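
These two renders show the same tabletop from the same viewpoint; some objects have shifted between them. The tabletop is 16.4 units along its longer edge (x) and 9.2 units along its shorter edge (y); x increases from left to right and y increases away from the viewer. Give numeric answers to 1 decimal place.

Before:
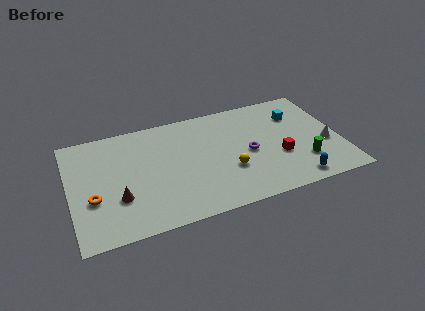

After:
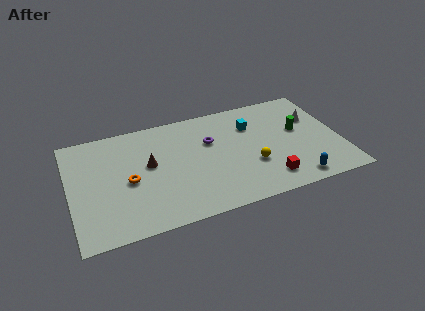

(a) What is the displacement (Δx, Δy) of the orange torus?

(2.2, 0.8)

From the two frames, the orange torus sits at roughly (1.3, 3.4) before and (3.5, 4.2) after.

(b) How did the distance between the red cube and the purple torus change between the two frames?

+3.3

Before: roughly 2.0 units apart; after: 5.3. That's 3.3 units further apart.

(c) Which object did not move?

the blue capsule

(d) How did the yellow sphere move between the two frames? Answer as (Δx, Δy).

(1.4, 0.0)

The yellow sphere started near (9.5, 3.2) and ended near (10.9, 3.2).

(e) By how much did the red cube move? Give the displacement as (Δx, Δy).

(-0.9, -1.7)

The red cube was at about (12.6, 3.4) and moved to about (11.7, 1.7).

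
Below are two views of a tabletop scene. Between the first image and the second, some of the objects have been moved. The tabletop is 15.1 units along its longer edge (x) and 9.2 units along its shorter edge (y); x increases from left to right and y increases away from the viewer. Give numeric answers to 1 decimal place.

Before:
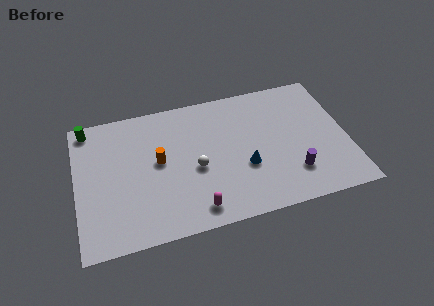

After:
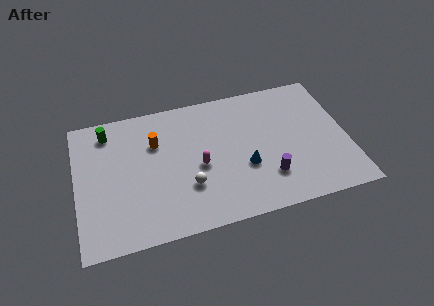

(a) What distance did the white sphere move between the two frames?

1.2

The white sphere moved from about (6.6, 4.0) to (6.1, 2.9), a distance of √(0.5² + 1.1²) ≈ 1.2.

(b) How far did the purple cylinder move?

1.4

The purple cylinder was near (11.9, 2.3) before and (10.5, 2.4) after, so it travelled √(1.4² + 0.1²) ≈ 1.4 units.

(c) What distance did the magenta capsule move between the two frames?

2.8

From (6.4, 1.3) to (6.8, 4.1), the magenta capsule covered √(0.4² + 2.8²) ≈ 2.8 units.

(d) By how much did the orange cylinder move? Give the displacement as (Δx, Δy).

(-0.1, 1.3)

From the two frames, the orange cylinder sits at roughly (4.6, 5.0) before and (4.5, 6.3) after.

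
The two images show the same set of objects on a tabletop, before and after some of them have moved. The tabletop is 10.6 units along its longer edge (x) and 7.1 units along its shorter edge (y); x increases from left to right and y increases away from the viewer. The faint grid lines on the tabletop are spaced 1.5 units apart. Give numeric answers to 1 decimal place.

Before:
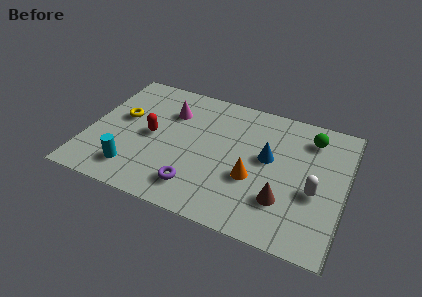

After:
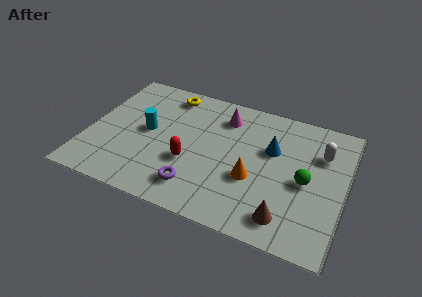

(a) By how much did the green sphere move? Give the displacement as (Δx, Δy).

(0.0, -2.4)

The green sphere started near (9.0, 5.7) and ended near (9.0, 3.3).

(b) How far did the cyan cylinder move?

2.3

The cyan cylinder was near (2.1, 1.4) before and (2.4, 3.7) after, so it travelled √(0.3² + 2.3²) ≈ 2.3 units.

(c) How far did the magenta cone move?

2.3

The magenta cone was near (3.2, 5.1) before and (5.4, 5.6) after, so it travelled √(2.2² + 0.5²) ≈ 2.3 units.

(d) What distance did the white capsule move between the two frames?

2.1

From (9.4, 2.9) to (9.5, 5.0), the white capsule covered √(0.1² + 2.1²) ≈ 2.1 units.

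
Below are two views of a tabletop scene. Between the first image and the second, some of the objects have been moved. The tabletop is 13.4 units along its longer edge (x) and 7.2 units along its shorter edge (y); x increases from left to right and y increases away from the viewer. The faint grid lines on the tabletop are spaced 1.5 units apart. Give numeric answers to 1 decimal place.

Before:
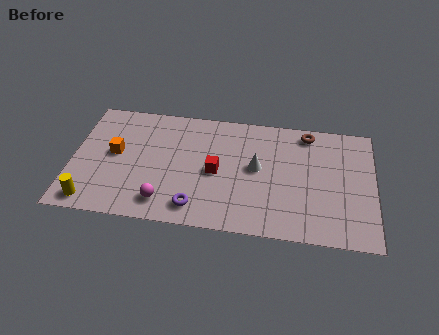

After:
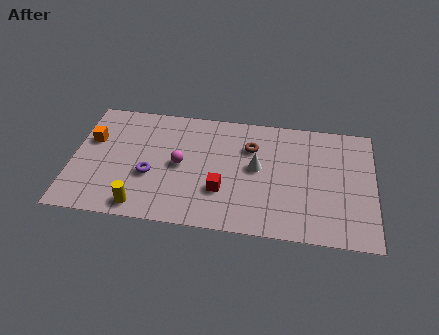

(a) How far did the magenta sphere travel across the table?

2.4

The magenta sphere moved from about (4.2, 1.3) to (4.8, 3.6), a distance of √(0.6² + 2.3²) ≈ 2.4.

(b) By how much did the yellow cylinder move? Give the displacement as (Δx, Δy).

(2.2, 0.0)

From the two frames, the yellow cylinder sits at roughly (1.0, 0.9) before and (3.2, 0.9) after.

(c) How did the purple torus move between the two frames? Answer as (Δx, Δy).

(-2.1, 1.6)

From the two frames, the purple torus sits at roughly (5.6, 1.2) before and (3.5, 2.8) after.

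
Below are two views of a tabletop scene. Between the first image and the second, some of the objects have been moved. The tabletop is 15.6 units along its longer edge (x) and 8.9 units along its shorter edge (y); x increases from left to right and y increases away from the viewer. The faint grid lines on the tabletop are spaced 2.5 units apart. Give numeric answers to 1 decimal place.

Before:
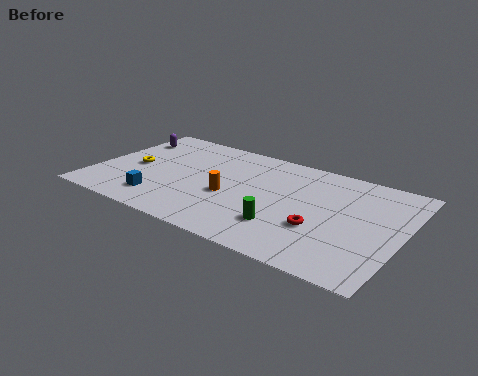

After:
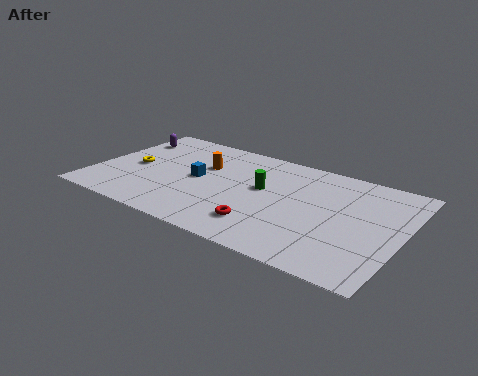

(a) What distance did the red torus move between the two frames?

2.9

The red torus moved from about (11.7, 3.1) to (9.0, 2.0), a distance of √(2.7² + 1.1²) ≈ 2.9.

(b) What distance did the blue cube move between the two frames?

3.1

The blue cube moved from about (3.7, 1.8) to (5.2, 4.5), a distance of √(1.5² + 2.7²) ≈ 3.1.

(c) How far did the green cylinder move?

3.1

From (10.0, 2.4) to (8.5, 5.1), the green cylinder covered √(1.5² + 2.7²) ≈ 3.1 units.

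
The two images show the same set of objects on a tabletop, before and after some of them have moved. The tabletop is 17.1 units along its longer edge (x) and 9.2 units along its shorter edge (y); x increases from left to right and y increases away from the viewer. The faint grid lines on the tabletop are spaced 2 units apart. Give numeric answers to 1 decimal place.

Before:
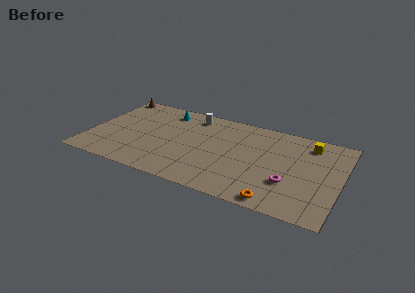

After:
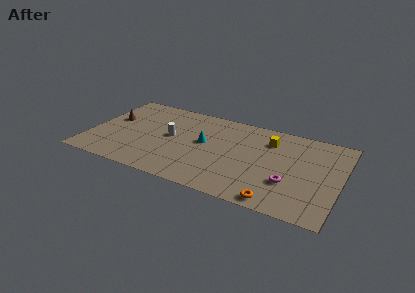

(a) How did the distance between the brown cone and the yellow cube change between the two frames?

-3.1

They were about 14.0 units apart before and 10.9 after — 3.1 units closer together.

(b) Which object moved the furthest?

the cyan cone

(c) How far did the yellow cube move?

2.8

The yellow cube moved from about (14.8, 7.6) to (12.1, 7.0), a distance of √(2.7² + 0.6²) ≈ 2.8.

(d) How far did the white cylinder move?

3.1

The white cylinder was near (6.7, 7.8) before and (5.5, 4.9) after, so it travelled √(1.2² + 2.9²) ≈ 3.1 units.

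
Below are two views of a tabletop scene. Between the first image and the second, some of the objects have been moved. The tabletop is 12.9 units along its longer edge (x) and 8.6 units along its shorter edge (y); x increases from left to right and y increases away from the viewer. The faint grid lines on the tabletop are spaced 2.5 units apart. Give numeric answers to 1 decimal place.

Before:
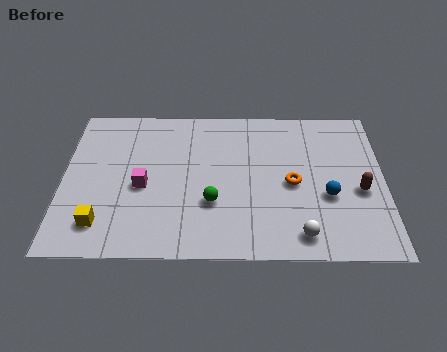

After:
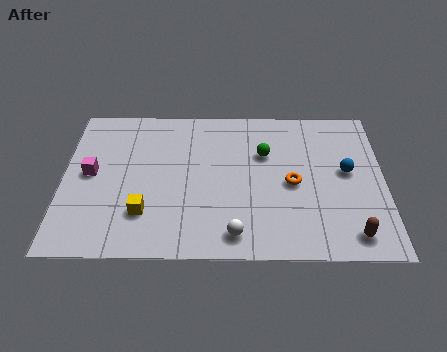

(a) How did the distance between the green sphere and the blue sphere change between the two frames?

-1.2

The distance was about 4.6 in the first image and 3.4 in the second, so they moved 1.2 units closer together.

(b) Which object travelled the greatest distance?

the green sphere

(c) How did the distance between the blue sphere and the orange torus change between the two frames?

+0.7

Before: roughly 1.6 units apart; after: 2.3. That's 0.7 units further apart.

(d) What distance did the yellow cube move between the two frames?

1.8

The yellow cube moved from about (1.6, 1.7) to (3.3, 2.3), a distance of √(1.7² + 0.6²) ≈ 1.8.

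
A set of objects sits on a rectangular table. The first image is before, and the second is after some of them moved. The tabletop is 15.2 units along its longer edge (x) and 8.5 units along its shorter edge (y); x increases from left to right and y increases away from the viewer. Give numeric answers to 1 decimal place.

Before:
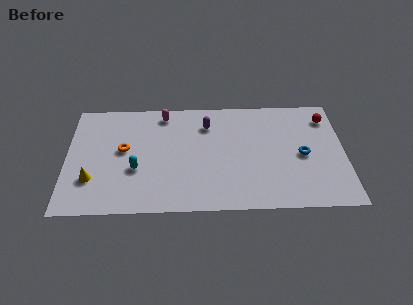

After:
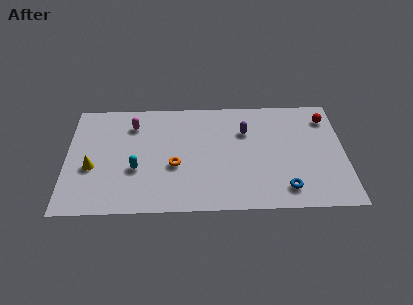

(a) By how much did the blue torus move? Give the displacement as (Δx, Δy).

(-1.0, -2.5)

The blue torus was at about (12.9, 4.0) and moved to about (11.9, 1.5).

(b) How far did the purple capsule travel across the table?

2.2

From (7.7, 6.5) to (9.8, 5.9), the purple capsule covered √(2.1² + 0.6²) ≈ 2.2 units.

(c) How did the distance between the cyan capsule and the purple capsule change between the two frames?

+1.5

They were about 5.1 units apart before and 6.6 after — 1.5 units further apart.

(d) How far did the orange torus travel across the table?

3.1

The orange torus was near (3.1, 4.7) before and (5.9, 3.4) after, so it travelled √(2.8² + 1.3²) ≈ 3.1 units.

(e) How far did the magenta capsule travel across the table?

1.9

From (5.3, 7.4) to (3.6, 6.6), the magenta capsule covered √(1.7² + 0.8²) ≈ 1.9 units.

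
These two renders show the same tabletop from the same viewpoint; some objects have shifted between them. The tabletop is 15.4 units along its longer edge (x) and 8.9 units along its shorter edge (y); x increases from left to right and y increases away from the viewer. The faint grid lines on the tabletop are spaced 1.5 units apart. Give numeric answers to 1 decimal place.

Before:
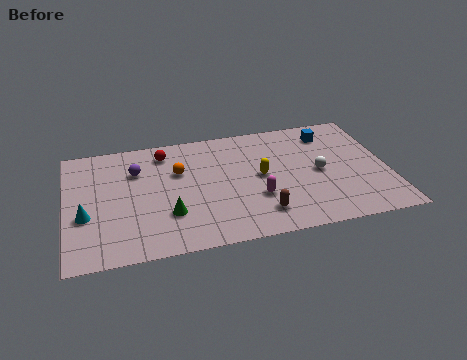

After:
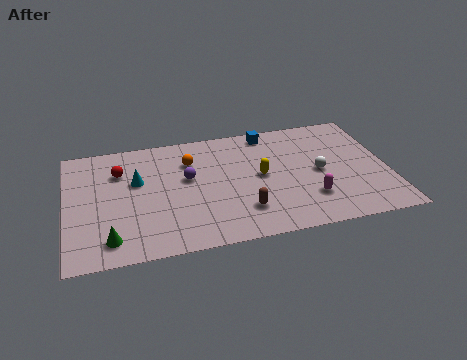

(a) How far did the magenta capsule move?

2.6

The magenta capsule moved from about (9.0, 3.0) to (11.5, 2.4), a distance of √(2.5² + 0.6²) ≈ 2.6.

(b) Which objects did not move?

the white sphere and the yellow capsule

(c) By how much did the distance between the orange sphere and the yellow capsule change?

-0.3

Before: roughly 4.1 units apart; after: 3.8. That's 0.3 units closer together.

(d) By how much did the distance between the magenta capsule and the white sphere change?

-1.4

The distance was about 3.4 in the first image and 2.0 in the second, so they moved 1.4 units closer together.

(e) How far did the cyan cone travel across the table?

3.3

The cyan cone was near (0.9, 3.4) before and (3.4, 5.5) after, so it travelled √(2.5² + 2.1²) ≈ 3.3 units.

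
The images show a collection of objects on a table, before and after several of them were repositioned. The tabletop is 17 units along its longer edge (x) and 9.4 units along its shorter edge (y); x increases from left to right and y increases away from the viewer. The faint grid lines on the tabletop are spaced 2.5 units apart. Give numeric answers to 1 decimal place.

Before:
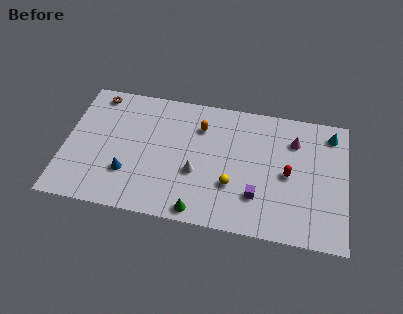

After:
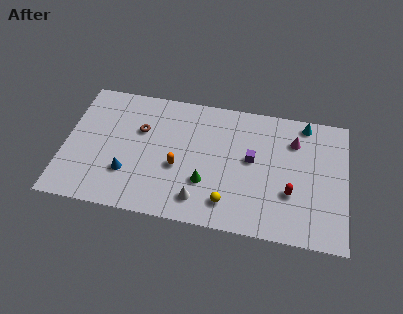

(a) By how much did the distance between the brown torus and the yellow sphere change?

-3.0

The distance was about 10.0 in the first image and 7.0 in the second, so they moved 3.0 units closer together.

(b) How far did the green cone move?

2.1

The green cone moved from about (8.3, 0.9) to (8.6, 3.0), a distance of √(0.3² + 2.1²) ≈ 2.1.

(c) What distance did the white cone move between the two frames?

1.9

From (8.0, 3.6) to (8.3, 1.7), the white cone covered √(0.3² + 1.9²) ≈ 1.9 units.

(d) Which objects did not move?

the magenta cone and the blue cone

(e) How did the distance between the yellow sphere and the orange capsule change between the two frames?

-0.7

They were about 4.4 units apart before and 3.7 after — 0.7 units closer together.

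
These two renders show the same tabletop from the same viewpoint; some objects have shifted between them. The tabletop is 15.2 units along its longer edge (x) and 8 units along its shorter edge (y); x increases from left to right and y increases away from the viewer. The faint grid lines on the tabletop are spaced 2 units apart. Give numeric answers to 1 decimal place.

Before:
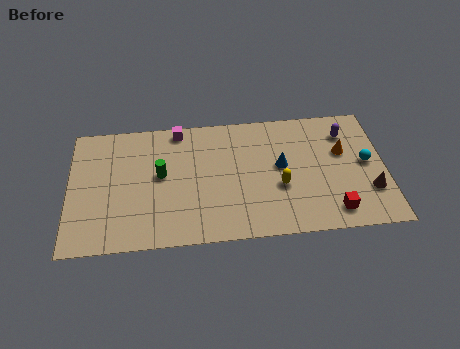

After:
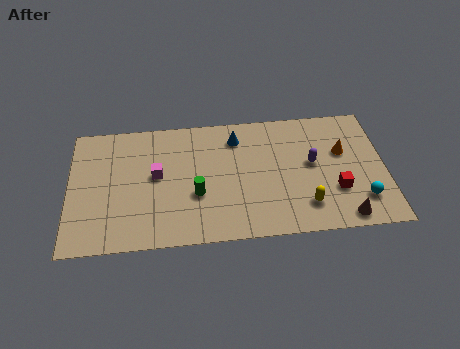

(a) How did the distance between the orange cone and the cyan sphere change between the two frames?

+1.8

Before: roughly 1.4 units apart; after: 3.2. That's 1.8 units further apart.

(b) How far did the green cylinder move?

2.2

From (4.4, 4.4) to (6.1, 3.0), the green cylinder covered √(1.7² + 1.4²) ≈ 2.2 units.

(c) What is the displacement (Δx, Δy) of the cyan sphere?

(-0.3, -2.3)

The cyan sphere started near (14.3, 4.2) and ended near (14.0, 1.9).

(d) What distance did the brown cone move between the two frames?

2.0

From (14.4, 2.4) to (13.1, 0.9), the brown cone covered √(1.3² + 1.5²) ≈ 2.0 units.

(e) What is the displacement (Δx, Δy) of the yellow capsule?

(1.2, -1.3)

From the two frames, the yellow capsule sits at roughly (10.1, 3.1) before and (11.3, 1.8) after.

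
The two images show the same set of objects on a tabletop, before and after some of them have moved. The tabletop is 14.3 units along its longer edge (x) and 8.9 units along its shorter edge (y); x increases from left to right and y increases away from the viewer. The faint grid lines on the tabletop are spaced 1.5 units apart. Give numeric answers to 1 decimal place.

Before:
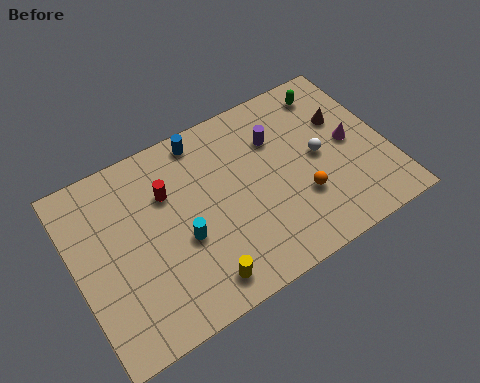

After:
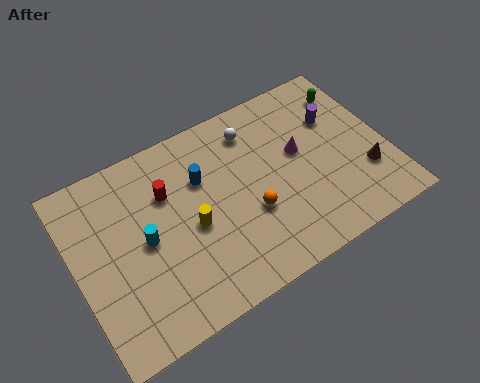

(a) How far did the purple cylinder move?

2.8

From (9.5, 6.3) to (12.3, 6.0), the purple cylinder covered √(2.8² + 0.3²) ≈ 2.8 units.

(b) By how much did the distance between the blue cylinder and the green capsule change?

+1.3

They were about 6.0 units apart before and 7.3 after — 1.3 units further apart.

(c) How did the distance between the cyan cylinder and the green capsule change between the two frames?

+1.9

The distance was about 8.5 in the first image and 10.4 in the second, so they moved 1.9 units further apart.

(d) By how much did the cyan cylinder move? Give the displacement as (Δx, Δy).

(-1.6, 0.8)

The cyan cylinder was at about (4.7, 3.6) and moved to about (3.1, 4.4).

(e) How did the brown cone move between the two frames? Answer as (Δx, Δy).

(0.5, -3.1)

From the two frames, the brown cone sits at roughly (12.6, 5.8) before and (13.1, 2.7) after.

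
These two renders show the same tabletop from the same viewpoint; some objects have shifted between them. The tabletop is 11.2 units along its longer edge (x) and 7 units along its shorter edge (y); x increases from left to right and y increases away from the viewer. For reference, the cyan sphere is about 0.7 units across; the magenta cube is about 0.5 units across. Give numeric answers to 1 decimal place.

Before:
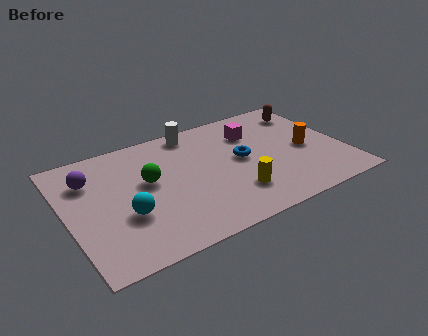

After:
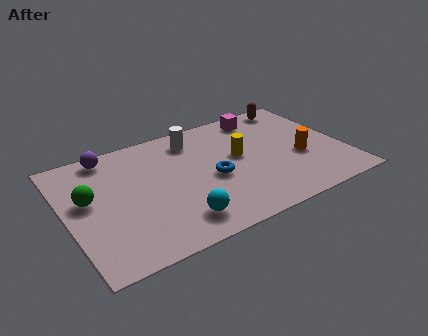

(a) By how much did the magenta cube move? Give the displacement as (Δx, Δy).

(0.5, 0.9)

The magenta cube started near (7.8, 5.1) and ended near (8.3, 6.0).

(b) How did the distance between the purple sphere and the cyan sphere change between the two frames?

+2.5

They were about 2.8 units apart before and 5.3 after — 2.5 units further apart.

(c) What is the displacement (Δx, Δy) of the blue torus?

(-1.3, -0.6)

From the two frames, the blue torus sits at roughly (7.1, 3.7) before and (5.8, 3.1) after.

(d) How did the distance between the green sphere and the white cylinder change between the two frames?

+1.7

The distance was about 3.1 in the first image and 4.8 in the second, so they moved 1.7 units further apart.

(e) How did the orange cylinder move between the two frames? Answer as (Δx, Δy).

(-0.3, -0.4)

From the two frames, the orange cylinder sits at roughly (9.7, 3.2) before and (9.4, 2.8) after.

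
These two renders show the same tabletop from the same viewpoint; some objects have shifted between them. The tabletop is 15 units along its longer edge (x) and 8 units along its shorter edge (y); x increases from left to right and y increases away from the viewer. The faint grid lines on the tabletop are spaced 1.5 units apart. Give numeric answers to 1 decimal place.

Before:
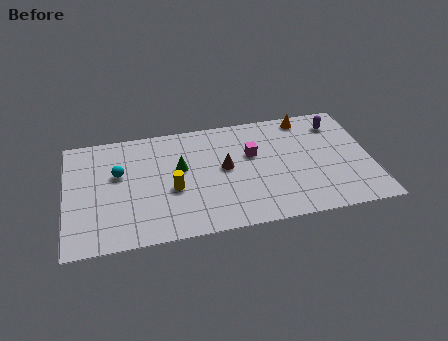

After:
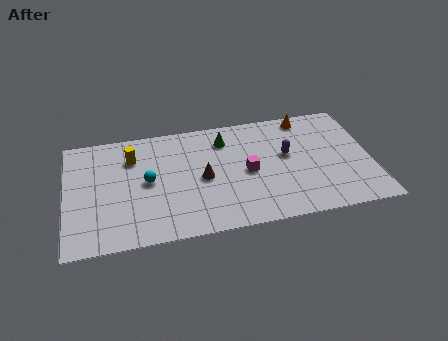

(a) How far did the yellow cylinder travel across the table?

3.2

The yellow cylinder was near (5.2, 3.3) before and (3.3, 5.9) after, so it travelled √(1.9² + 2.6²) ≈ 3.2 units.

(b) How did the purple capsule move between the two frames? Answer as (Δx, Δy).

(-2.6, -1.8)

The purple capsule started near (13.5, 6.4) and ended near (10.9, 4.6).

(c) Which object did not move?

the orange cone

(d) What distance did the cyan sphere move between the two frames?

1.6

From (2.6, 4.9) to (4.0, 4.1), the cyan sphere covered √(1.4² + 0.8²) ≈ 1.6 units.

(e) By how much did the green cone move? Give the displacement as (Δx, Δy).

(2.3, 1.6)

The green cone started near (5.6, 4.7) and ended near (7.9, 6.3).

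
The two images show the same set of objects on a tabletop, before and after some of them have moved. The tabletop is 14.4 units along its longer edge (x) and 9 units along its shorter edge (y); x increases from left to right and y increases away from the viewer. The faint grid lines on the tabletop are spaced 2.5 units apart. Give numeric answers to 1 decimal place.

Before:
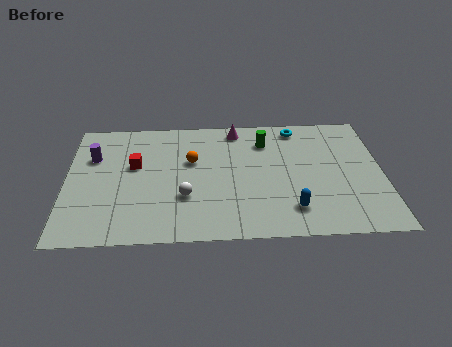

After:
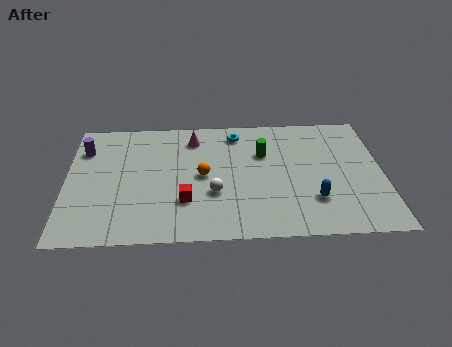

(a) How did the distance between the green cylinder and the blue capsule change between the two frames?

-1.0

Before: roughly 5.1 units apart; after: 4.1. That's 1.0 units closer together.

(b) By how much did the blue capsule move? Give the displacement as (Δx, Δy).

(1.0, 0.6)

The blue capsule started near (10.2, 1.9) and ended near (11.2, 2.5).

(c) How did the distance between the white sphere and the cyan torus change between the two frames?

-2.6

Before: roughly 7.1 units apart; after: 4.5. That's 2.6 units closer together.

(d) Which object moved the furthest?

the red cube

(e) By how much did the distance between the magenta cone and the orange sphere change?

-0.3

The distance was about 3.1 in the first image and 2.8 in the second, so they moved 0.3 units closer together.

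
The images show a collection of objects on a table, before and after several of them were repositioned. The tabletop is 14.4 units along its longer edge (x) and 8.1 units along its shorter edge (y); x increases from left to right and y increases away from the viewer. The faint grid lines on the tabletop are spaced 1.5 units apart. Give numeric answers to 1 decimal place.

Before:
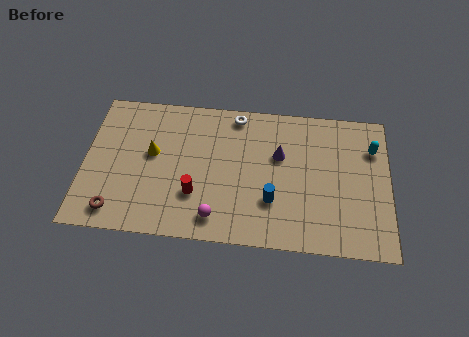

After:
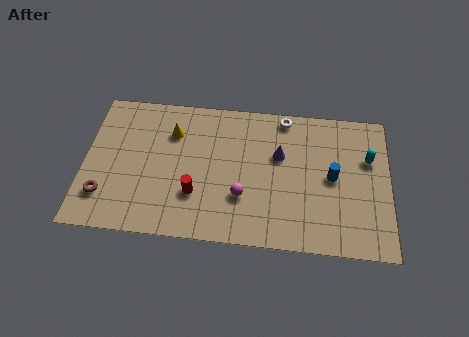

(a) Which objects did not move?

the red cylinder and the purple cone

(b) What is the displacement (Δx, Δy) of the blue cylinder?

(2.8, 1.6)

The blue cylinder started near (8.9, 2.5) and ended near (11.7, 4.1).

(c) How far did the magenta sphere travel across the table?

1.8

From (6.3, 1.3) to (7.5, 2.6), the magenta sphere covered √(1.2² + 1.3²) ≈ 1.8 units.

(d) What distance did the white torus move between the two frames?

2.3

The white torus moved from about (7.1, 7.2) to (9.4, 7.3), a distance of √(2.3² + 0.1²) ≈ 2.3.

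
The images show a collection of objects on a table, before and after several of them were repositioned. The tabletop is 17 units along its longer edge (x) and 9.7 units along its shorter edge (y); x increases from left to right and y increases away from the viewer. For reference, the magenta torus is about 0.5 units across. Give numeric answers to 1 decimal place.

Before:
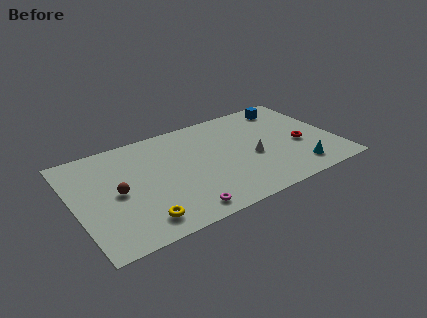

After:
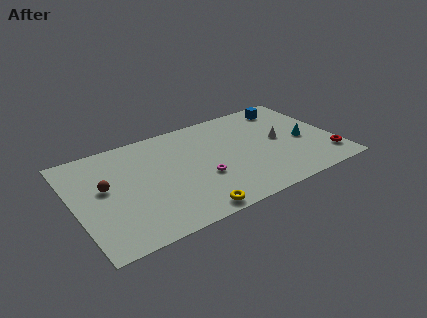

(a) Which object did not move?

the blue cube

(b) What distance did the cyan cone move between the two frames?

2.8

The cyan cone was near (14.1, 1.7) before and (15.0, 4.3) after, so it travelled √(0.9² + 2.6²) ≈ 2.8 units.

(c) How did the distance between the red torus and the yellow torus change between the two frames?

-1.8

Before: roughly 11.2 units apart; after: 9.4. That's 1.8 units closer together.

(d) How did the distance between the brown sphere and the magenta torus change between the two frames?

+1.3

They were about 5.1 units apart before and 6.4 after — 1.3 units further apart.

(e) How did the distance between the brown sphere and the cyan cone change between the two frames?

+1.3

Before: roughly 11.8 units apart; after: 13.1. That's 1.3 units further apart.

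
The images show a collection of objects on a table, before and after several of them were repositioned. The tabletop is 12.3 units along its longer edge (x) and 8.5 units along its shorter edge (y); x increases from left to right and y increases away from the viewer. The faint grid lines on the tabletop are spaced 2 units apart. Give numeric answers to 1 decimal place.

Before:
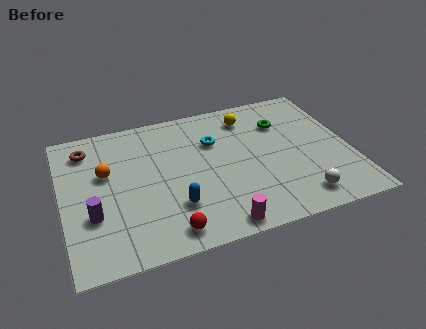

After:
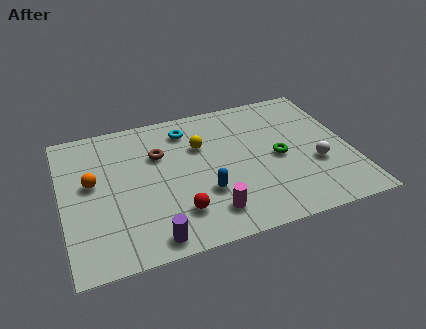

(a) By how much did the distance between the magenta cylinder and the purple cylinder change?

-2.9

They were about 5.5 units apart before and 2.6 after — 2.9 units closer together.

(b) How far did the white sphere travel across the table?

2.0

The white sphere was near (9.8, 1.3) before and (10.7, 3.1) after, so it travelled √(0.9² + 1.8²) ≈ 2.0 units.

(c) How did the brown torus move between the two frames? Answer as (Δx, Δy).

(3.0, -1.2)

From the two frames, the brown torus sits at roughly (1.2, 6.9) before and (4.2, 5.7) after.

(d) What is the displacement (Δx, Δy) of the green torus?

(-0.4, -2.1)

The green torus was at about (9.6, 6.1) and moved to about (9.2, 4.0).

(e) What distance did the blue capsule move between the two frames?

1.4

The blue capsule moved from about (4.6, 2.4) to (5.9, 2.8), a distance of √(1.3² + 0.4²) ≈ 1.4.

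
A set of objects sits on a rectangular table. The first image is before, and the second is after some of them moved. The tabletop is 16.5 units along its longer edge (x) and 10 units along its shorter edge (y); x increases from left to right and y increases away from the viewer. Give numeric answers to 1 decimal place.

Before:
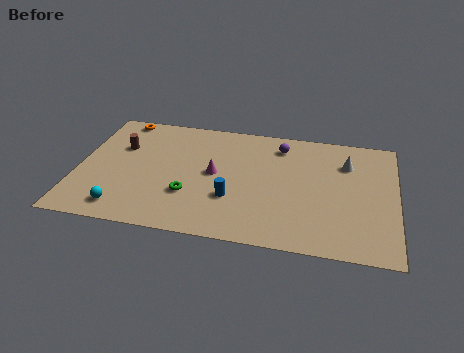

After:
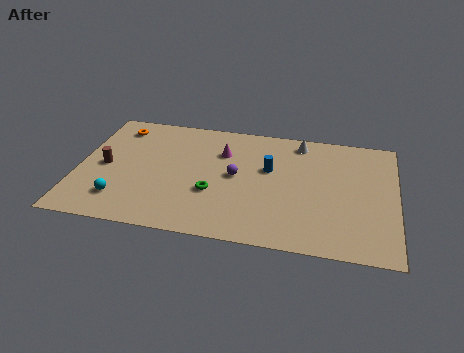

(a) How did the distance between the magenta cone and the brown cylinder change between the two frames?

+1.2

They were about 5.2 units apart before and 6.4 after — 1.2 units further apart.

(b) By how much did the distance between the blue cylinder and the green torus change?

+1.6

They were about 2.2 units apart before and 3.8 after — 1.6 units further apart.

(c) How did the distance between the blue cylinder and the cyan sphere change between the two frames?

+2.7

The distance was about 5.8 in the first image and 8.5 in the second, so they moved 2.7 units further apart.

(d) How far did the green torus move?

1.3

The green torus was near (5.9, 3.2) before and (7.1, 3.6) after, so it travelled √(1.2² + 0.4²) ≈ 1.3 units.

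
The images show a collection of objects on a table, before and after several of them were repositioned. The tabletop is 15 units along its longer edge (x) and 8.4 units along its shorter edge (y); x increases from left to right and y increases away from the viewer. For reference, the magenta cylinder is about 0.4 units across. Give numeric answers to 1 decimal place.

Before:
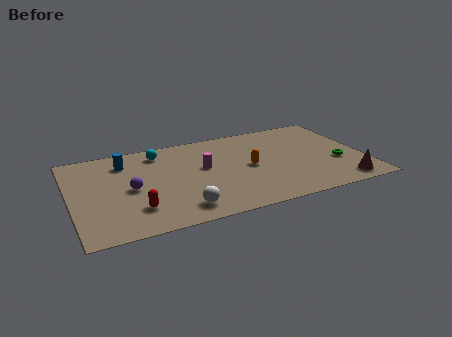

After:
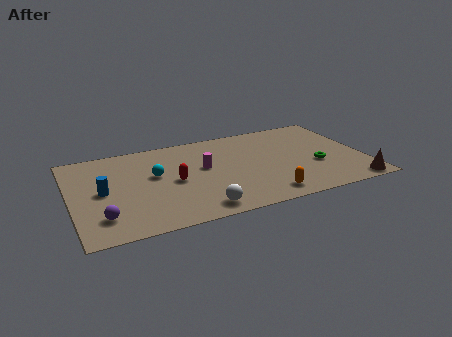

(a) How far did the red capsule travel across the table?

2.8

From (3.1, 2.1) to (5.2, 4.0), the red capsule covered √(2.1² + 1.9²) ≈ 2.8 units.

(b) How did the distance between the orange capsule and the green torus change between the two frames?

-1.1

The distance was about 4.6 in the first image and 3.5 in the second, so they moved 1.1 units closer together.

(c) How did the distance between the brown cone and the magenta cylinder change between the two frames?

+0.6

The distance was about 7.7 in the first image and 8.3 in the second, so they moved 0.6 units further apart.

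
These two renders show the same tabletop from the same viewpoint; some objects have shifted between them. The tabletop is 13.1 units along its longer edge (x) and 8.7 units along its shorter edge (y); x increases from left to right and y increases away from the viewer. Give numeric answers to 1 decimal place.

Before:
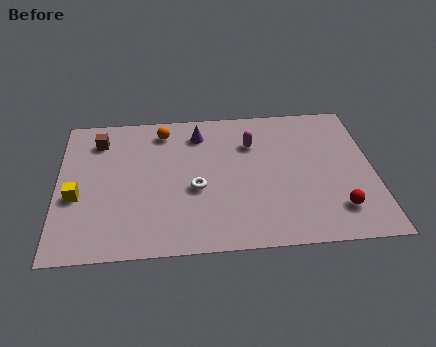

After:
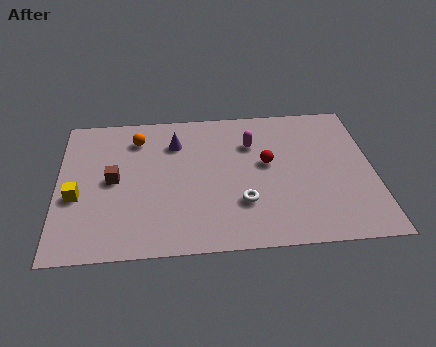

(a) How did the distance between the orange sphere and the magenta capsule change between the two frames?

+1.0

The distance was about 3.9 in the first image and 4.9 in the second, so they moved 1.0 units further apart.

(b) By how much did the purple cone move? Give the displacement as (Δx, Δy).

(-1.0, -0.5)

The purple cone was at about (5.9, 7.0) and moved to about (4.9, 6.5).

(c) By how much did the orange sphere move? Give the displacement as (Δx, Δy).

(-1.1, -0.4)

From the two frames, the orange sphere sits at roughly (4.4, 7.3) before and (3.3, 6.9) after.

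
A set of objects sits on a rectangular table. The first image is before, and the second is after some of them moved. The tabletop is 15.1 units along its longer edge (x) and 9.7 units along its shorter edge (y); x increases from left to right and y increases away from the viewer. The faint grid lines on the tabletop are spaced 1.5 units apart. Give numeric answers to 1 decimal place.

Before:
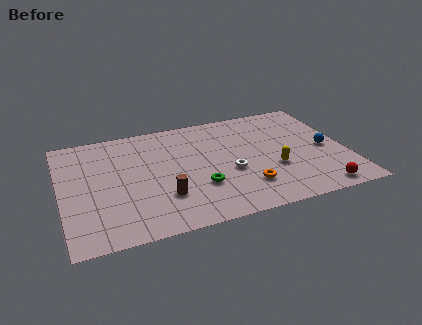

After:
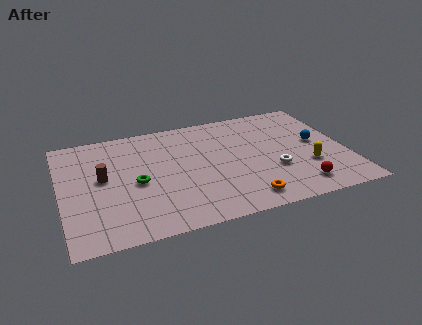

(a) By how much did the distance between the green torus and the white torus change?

+5.4

Before: roughly 1.9 units apart; after: 7.3. That's 5.4 units further apart.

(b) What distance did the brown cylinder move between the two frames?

3.9

The brown cylinder moved from about (5.2, 2.8) to (2.2, 5.3), a distance of √(3.0² + 2.5²) ≈ 3.9.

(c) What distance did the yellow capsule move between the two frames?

1.8

From (11.1, 3.5) to (12.9, 3.2), the yellow capsule covered √(1.8² + 0.3²) ≈ 1.8 units.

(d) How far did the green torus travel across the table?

3.5

From (7.1, 3.1) to (3.9, 4.4), the green torus covered √(3.2² + 1.3²) ≈ 3.5 units.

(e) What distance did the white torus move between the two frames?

2.4

The white torus was near (8.8, 3.9) before and (11.1, 3.4) after, so it travelled √(2.3² + 0.5²) ≈ 2.4 units.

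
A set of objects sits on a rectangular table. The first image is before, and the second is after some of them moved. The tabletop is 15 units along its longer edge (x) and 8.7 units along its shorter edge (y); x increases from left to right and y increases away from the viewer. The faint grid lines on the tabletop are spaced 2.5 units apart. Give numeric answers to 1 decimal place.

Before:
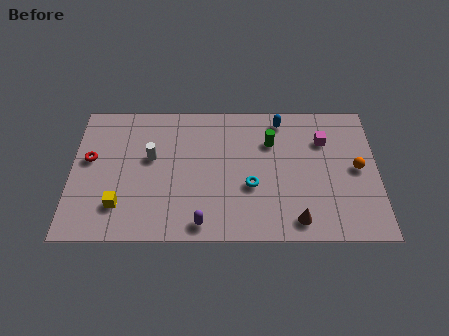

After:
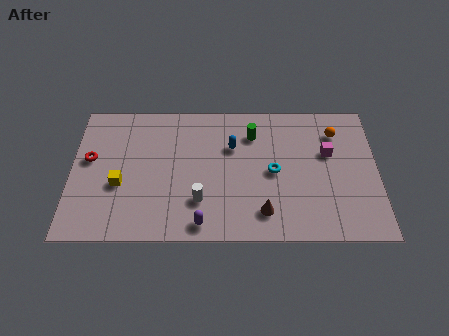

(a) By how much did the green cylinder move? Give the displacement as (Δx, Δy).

(-0.9, 0.5)

From the two frames, the green cylinder sits at roughly (9.8, 6.1) before and (8.9, 6.6) after.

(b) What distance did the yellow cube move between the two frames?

1.3

The yellow cube was near (2.4, 2.1) before and (2.4, 3.4) after, so it travelled √(0.0² + 1.3²) ≈ 1.3 units.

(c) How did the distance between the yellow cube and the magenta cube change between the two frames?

-0.4

Before: roughly 10.8 units apart; after: 10.4. That's 0.4 units closer together.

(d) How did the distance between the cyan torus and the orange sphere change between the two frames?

-1.3

They were about 5.3 units apart before and 4.0 after — 1.3 units closer together.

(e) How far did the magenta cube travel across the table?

0.8

The magenta cube moved from about (12.4, 6.2) to (12.6, 5.4), a distance of √(0.2² + 0.8²) ≈ 0.8.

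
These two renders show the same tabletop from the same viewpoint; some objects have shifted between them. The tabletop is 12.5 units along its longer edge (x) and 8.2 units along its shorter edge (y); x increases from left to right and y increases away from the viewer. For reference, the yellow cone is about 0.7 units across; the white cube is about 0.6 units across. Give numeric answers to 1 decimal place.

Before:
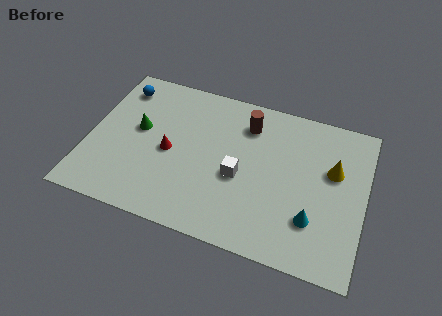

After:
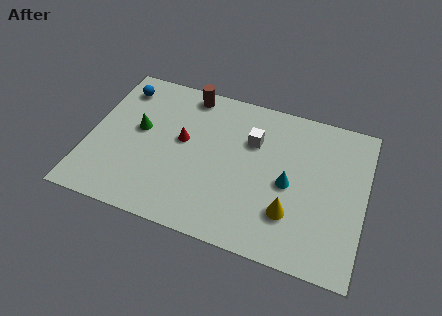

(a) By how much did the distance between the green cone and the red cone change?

+0.3

Before: roughly 1.7 units apart; after: 2.0. That's 0.3 units further apart.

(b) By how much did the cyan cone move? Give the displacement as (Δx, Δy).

(-1.2, 1.5)

From the two frames, the cyan cone sits at roughly (10.3, 2.3) before and (9.1, 3.8) after.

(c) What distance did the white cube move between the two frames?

2.1

From (6.9, 3.5) to (7.3, 5.6), the white cube covered √(0.4² + 2.1²) ≈ 2.1 units.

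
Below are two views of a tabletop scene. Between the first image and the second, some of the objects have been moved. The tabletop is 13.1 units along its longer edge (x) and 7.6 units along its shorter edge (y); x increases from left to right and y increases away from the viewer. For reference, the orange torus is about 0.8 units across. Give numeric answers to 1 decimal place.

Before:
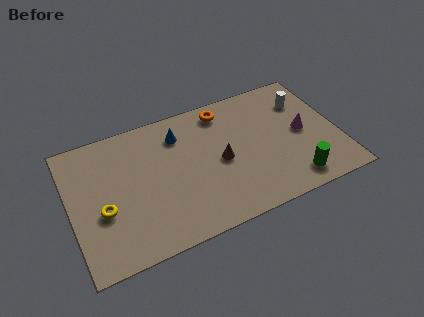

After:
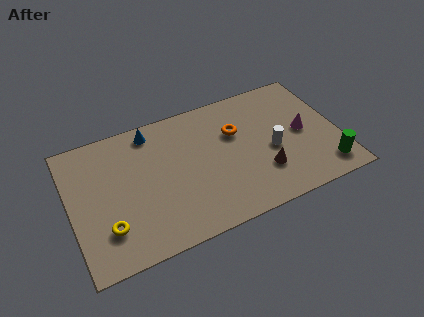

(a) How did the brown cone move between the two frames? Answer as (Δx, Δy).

(1.9, -1.4)

The brown cone started near (7.3, 3.6) and ended near (9.2, 2.2).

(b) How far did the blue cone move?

1.5

From (5.5, 5.9) to (4.2, 6.6), the blue cone covered √(1.3² + 0.7²) ≈ 1.5 units.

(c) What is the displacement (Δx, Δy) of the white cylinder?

(-1.9, -2.3)

The white cylinder started near (11.7, 5.6) and ended near (9.8, 3.3).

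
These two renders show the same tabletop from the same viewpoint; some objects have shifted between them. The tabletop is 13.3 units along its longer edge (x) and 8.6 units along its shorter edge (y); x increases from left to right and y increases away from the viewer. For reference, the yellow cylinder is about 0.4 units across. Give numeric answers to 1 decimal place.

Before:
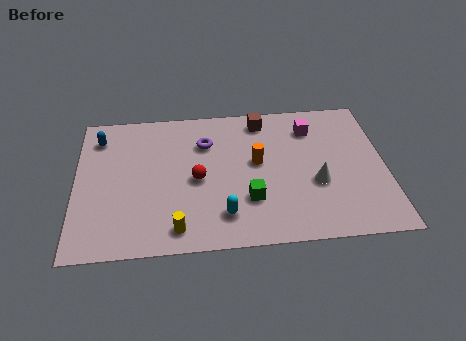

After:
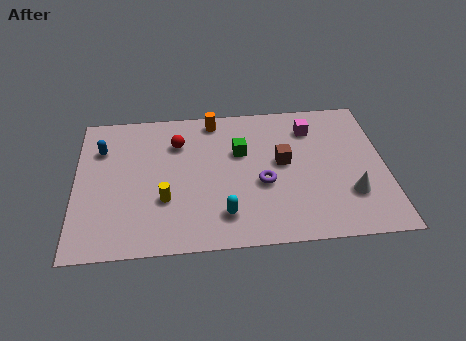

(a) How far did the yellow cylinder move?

1.8

The yellow cylinder was near (4.3, 1.2) before and (3.8, 2.9) after, so it travelled √(0.5² + 1.7²) ≈ 1.8 units.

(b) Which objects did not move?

the cyan capsule and the magenta cube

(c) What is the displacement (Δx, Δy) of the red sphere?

(-0.8, 2.3)

From the two frames, the red sphere sits at roughly (5.2, 4.0) before and (4.4, 6.3) after.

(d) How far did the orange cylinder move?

3.3

The orange cylinder moved from about (7.8, 4.8) to (6.0, 7.6), a distance of √(1.8² + 2.8²) ≈ 3.3.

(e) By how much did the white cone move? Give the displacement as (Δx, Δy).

(1.4, -0.8)

From the two frames, the white cone sits at roughly (10.3, 3.3) before and (11.7, 2.5) after.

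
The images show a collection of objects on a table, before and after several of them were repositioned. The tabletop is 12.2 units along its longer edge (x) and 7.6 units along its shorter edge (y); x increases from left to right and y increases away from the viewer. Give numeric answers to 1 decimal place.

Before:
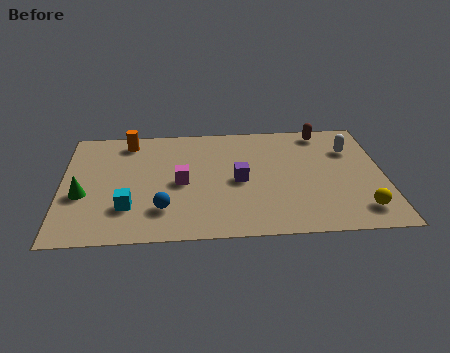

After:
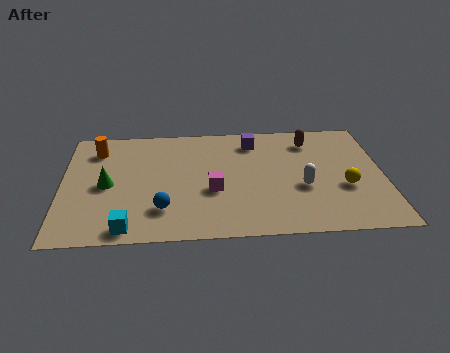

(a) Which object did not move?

the blue sphere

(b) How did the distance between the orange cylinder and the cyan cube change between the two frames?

+0.9

Before: roughly 4.4 units apart; after: 5.3. That's 0.9 units further apart.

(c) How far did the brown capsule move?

0.8

The brown capsule was near (10.0, 6.7) before and (9.5, 6.1) after, so it travelled √(0.5² + 0.6²) ≈ 0.8 units.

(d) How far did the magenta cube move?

1.3

The magenta cube moved from about (4.5, 3.6) to (5.7, 3.0), a distance of √(1.2² + 0.6²) ≈ 1.3.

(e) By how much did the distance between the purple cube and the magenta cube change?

+1.4

They were about 2.2 units apart before and 3.6 after — 1.4 units further apart.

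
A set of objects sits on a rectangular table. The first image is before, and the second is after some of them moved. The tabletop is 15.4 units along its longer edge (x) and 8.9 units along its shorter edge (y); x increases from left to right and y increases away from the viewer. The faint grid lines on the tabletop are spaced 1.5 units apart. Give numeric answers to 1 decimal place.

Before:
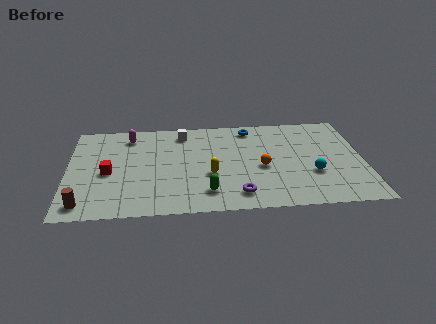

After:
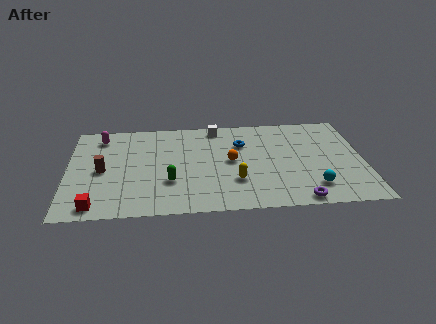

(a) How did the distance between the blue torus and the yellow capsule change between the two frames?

-1.3

They were about 4.8 units apart before and 3.5 after — 1.3 units closer together.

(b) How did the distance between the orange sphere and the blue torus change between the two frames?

-2.1

Before: roughly 3.8 units apart; after: 1.7. That's 2.1 units closer together.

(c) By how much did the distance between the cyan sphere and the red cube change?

+0.6

They were about 10.6 units apart before and 11.2 after — 0.6 units further apart.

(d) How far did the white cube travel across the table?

1.8

The white cube moved from about (6.0, 7.5) to (7.8, 7.9), a distance of √(1.8² + 0.4²) ≈ 1.8.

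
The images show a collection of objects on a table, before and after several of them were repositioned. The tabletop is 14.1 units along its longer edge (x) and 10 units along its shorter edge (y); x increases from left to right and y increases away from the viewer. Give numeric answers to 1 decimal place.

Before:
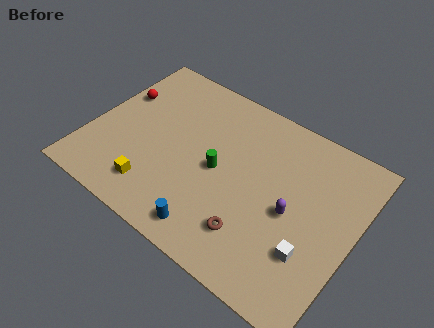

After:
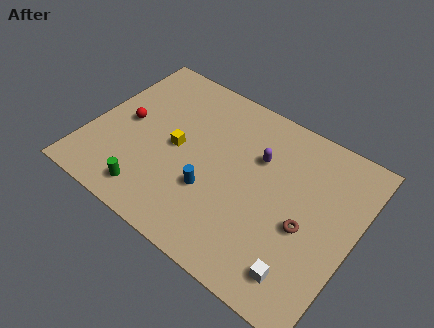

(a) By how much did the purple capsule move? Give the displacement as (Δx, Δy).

(-2.2, 2.1)

From the two frames, the purple capsule sits at roughly (10.9, 4.6) before and (8.7, 6.7) after.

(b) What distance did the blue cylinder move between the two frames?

2.2

The blue cylinder moved from about (7.3, 1.3) to (6.8, 3.4), a distance of √(0.5² + 2.1²) ≈ 2.2.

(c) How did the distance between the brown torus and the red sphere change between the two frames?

+0.6

The distance was about 9.3 in the first image and 9.9 in the second, so they moved 0.6 units further apart.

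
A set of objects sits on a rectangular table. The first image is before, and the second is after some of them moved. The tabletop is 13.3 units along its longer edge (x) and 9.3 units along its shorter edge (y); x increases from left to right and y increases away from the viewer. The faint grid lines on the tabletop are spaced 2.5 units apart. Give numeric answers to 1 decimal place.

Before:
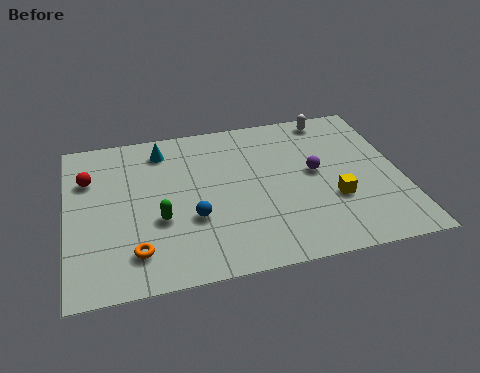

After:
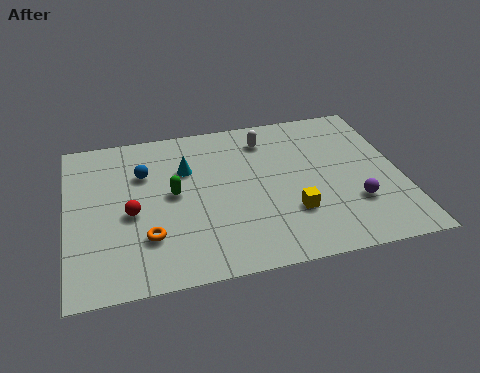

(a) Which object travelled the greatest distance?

the blue sphere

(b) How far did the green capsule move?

1.5

From (3.6, 3.5) to (4.2, 4.9), the green capsule covered √(0.6² + 1.4²) ≈ 1.5 units.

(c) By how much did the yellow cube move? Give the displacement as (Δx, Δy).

(-1.7, -0.4)

The yellow cube was at about (10.5, 3.2) and moved to about (8.8, 2.8).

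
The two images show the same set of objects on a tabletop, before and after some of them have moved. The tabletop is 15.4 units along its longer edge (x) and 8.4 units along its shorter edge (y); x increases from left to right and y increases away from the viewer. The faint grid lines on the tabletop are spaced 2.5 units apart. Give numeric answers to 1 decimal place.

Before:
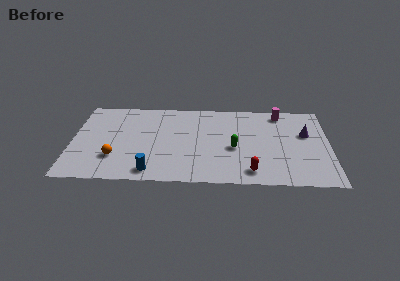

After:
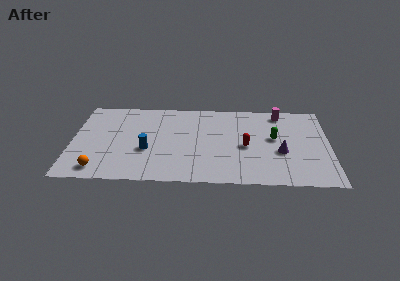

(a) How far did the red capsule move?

2.5

The red capsule moved from about (10.7, 1.3) to (10.4, 3.8), a distance of √(0.3² + 2.5²) ≈ 2.5.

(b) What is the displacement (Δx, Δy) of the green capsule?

(2.4, 1.1)

From the two frames, the green capsule sits at roughly (9.7, 3.6) before and (12.1, 4.7) after.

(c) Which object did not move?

the magenta cylinder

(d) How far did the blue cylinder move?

2.1

The blue cylinder was near (4.8, 1.1) before and (4.5, 3.2) after, so it travelled √(0.3² + 2.1²) ≈ 2.1 units.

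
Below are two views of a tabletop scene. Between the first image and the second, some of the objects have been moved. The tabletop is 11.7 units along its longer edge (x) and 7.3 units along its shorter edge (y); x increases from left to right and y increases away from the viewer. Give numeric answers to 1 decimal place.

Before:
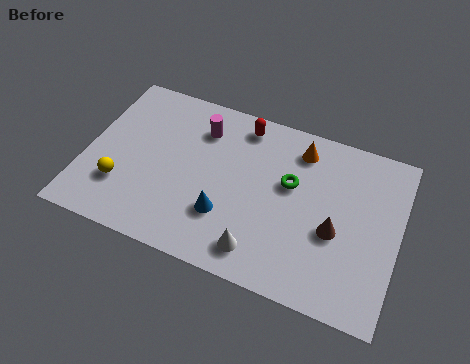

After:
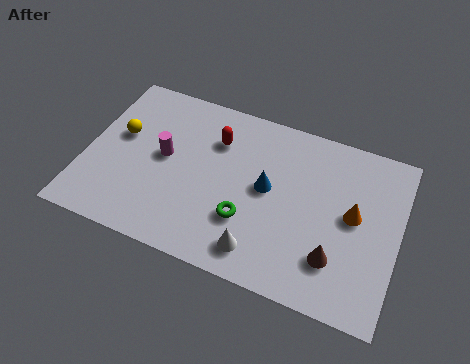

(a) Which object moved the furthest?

the orange cone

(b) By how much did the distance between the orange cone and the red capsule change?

+3.3

The distance was about 2.2 in the first image and 5.5 in the second, so they moved 3.3 units further apart.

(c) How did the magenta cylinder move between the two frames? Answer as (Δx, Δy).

(-1.2, -1.7)

The magenta cylinder started near (4.1, 5.6) and ended near (2.9, 3.9).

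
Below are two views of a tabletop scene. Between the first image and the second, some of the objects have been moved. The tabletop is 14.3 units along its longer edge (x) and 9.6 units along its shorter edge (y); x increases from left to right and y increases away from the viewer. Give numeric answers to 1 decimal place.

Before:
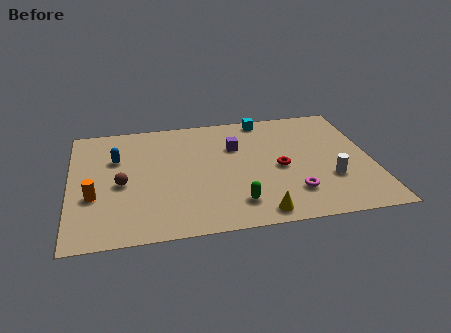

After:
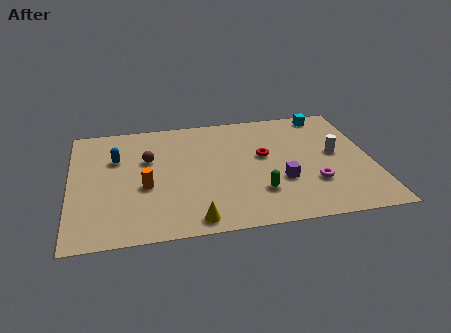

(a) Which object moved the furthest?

the purple cube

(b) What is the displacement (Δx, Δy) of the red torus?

(-0.7, 1.1)

The red torus started near (9.9, 4.4) and ended near (9.2, 5.5).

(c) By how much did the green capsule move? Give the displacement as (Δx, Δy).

(1.1, 0.7)

The green capsule started near (7.7, 1.9) and ended near (8.8, 2.6).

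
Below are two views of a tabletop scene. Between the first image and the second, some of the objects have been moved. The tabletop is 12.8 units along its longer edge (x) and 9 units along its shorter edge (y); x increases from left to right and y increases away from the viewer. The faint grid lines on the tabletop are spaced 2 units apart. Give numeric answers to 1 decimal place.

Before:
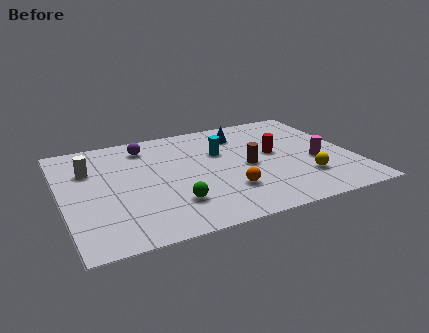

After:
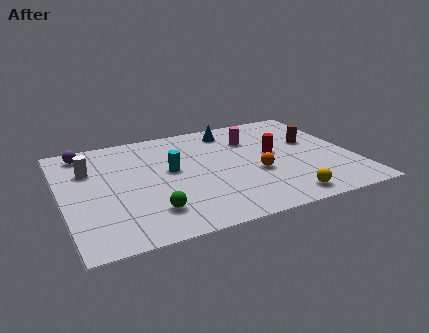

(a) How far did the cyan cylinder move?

2.4

The cyan cylinder moved from about (7.1, 5.8) to (4.8, 5.0), a distance of √(2.3² + 0.8²) ≈ 2.4.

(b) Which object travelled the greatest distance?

the magenta cylinder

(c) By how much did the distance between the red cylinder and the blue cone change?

+0.6

Before: roughly 2.5 units apart; after: 3.1. That's 0.6 units further apart.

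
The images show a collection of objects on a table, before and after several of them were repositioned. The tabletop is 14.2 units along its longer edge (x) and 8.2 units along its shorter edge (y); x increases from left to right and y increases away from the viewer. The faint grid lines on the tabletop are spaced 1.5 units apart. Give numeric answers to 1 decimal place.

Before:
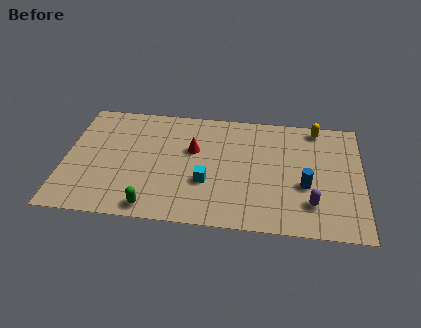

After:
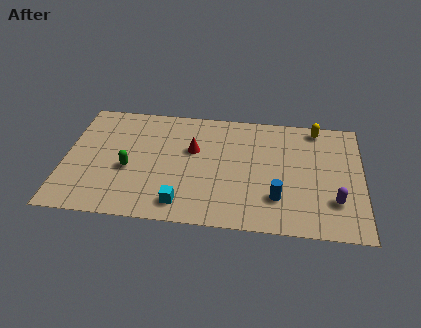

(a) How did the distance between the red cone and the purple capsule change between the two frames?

+0.9

They were about 6.5 units apart before and 7.4 after — 0.9 units further apart.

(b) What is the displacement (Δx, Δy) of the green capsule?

(-1.2, 2.5)

The green capsule started near (4.3, 0.9) and ended near (3.1, 3.4).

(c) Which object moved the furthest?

the green capsule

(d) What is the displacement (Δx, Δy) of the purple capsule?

(1.1, 0.3)

The purple capsule was at about (11.8, 2.0) and moved to about (12.9, 2.3).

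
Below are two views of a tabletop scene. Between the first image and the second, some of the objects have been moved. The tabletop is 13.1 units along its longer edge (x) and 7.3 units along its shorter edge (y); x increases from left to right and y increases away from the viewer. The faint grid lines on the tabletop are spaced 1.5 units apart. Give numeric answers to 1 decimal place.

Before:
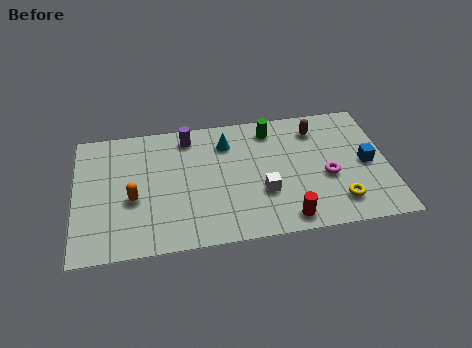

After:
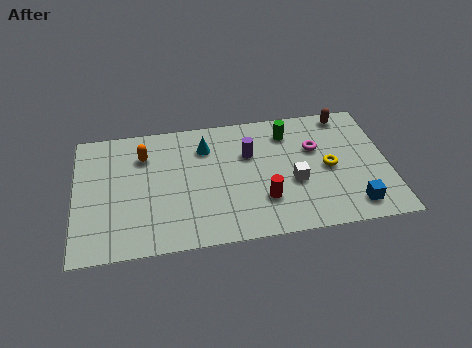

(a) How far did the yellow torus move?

2.0

From (10.9, 1.5) to (10.6, 3.5), the yellow torus covered √(0.3² + 2.0²) ≈ 2.0 units.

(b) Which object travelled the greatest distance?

the purple cylinder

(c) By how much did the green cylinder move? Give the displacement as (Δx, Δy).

(0.7, -0.3)

From the two frames, the green cylinder sits at roughly (8.3, 6.1) before and (9.0, 5.8) after.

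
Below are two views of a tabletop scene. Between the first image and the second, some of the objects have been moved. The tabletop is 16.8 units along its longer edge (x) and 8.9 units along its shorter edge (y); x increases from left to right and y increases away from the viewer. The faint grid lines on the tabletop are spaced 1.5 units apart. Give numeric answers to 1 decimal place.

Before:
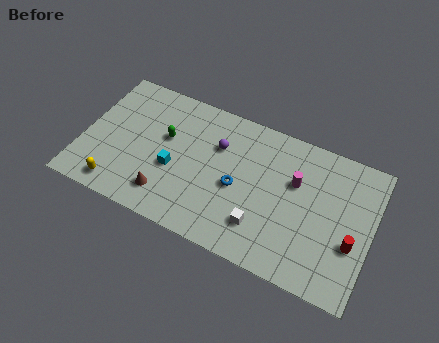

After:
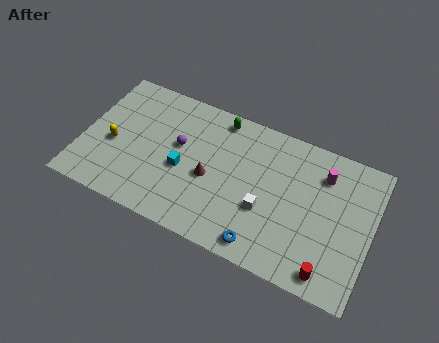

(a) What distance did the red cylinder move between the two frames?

2.5

From (15.8, 3.3) to (14.7, 1.1), the red cylinder covered √(1.1² + 2.2²) ≈ 2.5 units.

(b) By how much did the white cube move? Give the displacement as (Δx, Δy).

(0.1, 1.1)

The white cube started near (10.7, 2.2) and ended near (10.8, 3.3).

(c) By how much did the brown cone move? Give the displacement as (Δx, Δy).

(2.3, 2.1)

From the two frames, the brown cone sits at roughly (5.2, 1.8) before and (7.5, 3.9) after.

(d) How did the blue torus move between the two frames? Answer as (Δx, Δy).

(1.8, -2.9)

The blue torus started near (9.1, 4.0) and ended near (10.9, 1.1).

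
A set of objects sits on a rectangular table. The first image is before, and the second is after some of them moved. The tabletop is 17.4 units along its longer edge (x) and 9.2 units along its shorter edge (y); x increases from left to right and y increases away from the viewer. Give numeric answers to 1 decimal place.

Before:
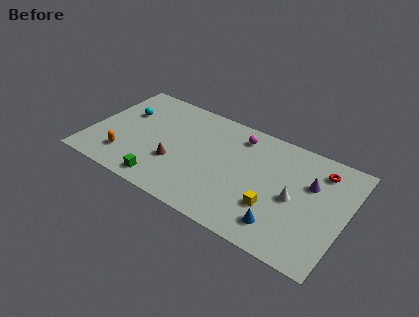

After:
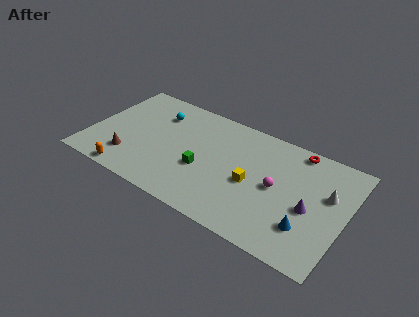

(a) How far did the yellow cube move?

2.0

From (12.8, 2.9) to (11.2, 4.1), the yellow cube covered √(1.6² + 1.2²) ≈ 2.0 units.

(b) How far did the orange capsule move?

1.4

The orange capsule was near (2.7, 2.1) before and (3.2, 0.8) after, so it travelled √(0.5² + 1.3²) ≈ 1.4 units.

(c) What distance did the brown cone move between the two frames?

3.2

The brown cone was near (6.0, 3.2) before and (3.0, 2.2) after, so it travelled √(3.0² + 1.0²) ≈ 3.2 units.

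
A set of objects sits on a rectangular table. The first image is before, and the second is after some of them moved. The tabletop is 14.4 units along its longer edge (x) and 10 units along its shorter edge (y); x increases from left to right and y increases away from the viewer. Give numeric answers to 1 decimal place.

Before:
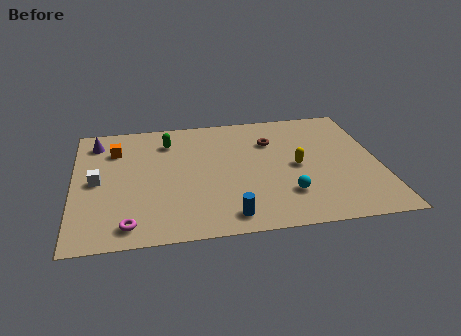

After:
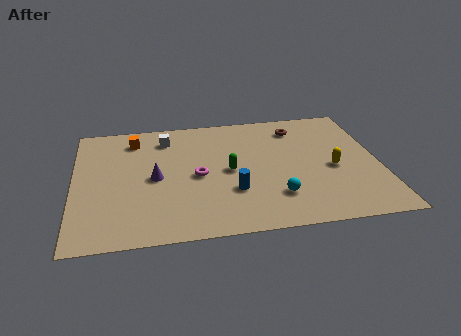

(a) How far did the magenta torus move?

4.7

From (2.5, 1.3) to (5.8, 4.7), the magenta torus covered √(3.3² + 3.4²) ≈ 4.7 units.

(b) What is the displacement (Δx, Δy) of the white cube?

(3.3, 3.2)

The white cube started near (1.1, 4.9) and ended near (4.4, 8.1).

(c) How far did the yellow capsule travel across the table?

1.7

The yellow capsule moved from about (10.5, 4.8) to (12.2, 4.4), a distance of √(1.7² + 0.4²) ≈ 1.7.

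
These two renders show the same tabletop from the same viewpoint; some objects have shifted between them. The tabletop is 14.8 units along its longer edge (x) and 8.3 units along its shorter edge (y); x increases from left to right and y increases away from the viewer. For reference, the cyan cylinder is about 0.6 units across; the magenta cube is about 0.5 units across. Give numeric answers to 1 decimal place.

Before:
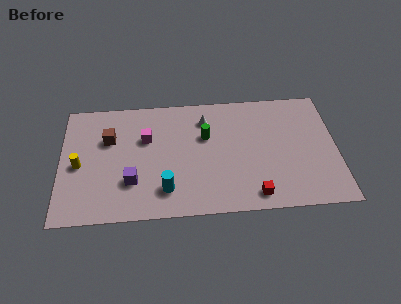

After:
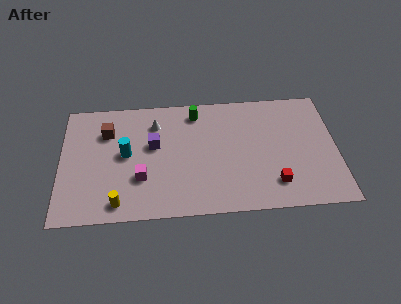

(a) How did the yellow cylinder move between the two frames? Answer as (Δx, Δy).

(2.1, -2.7)

The yellow cylinder started near (1.0, 3.8) and ended near (3.1, 1.1).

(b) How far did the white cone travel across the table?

2.7

The white cone moved from about (7.8, 6.5) to (5.1, 6.4), a distance of √(2.7² + 0.1²) ≈ 2.7.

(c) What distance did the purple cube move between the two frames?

2.7

The purple cube moved from about (3.8, 2.5) to (5.0, 4.9), a distance of √(1.2² + 2.4²) ≈ 2.7.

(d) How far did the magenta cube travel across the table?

2.7

The magenta cube was near (4.6, 5.4) before and (4.3, 2.7) after, so it travelled √(0.3² + 2.7²) ≈ 2.7 units.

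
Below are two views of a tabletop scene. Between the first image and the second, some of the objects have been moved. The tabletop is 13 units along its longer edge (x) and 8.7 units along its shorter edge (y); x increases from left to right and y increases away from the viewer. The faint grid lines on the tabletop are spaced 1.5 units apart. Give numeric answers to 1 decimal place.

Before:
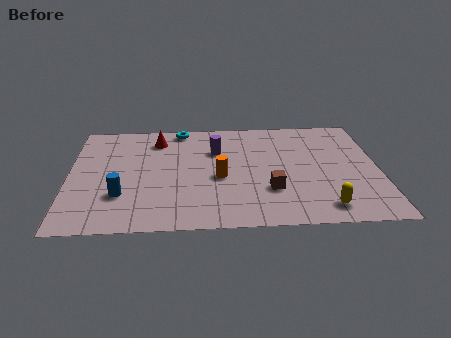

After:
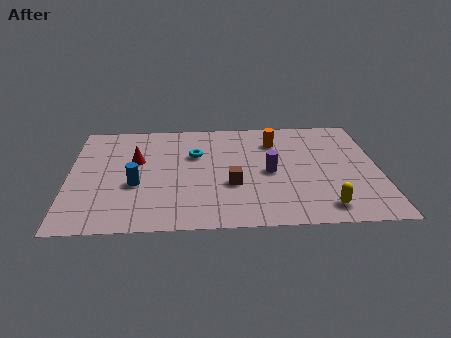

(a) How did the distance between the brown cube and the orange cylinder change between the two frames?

+1.5

Before: roughly 2.4 units apart; after: 3.9. That's 1.5 units further apart.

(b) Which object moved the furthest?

the orange cylinder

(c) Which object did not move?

the yellow capsule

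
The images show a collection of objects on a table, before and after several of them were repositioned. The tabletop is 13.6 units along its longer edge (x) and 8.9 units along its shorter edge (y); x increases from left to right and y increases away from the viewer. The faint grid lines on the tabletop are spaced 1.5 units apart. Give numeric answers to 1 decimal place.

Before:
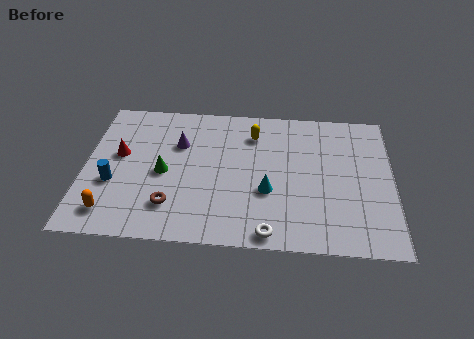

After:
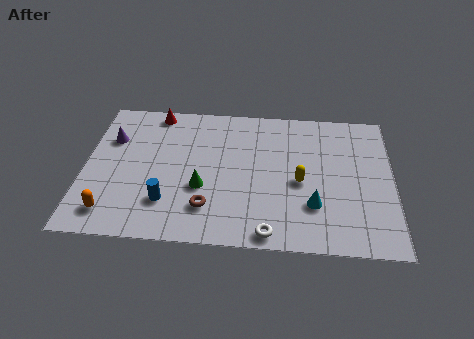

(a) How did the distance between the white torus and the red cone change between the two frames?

+0.9

They were about 8.0 units apart before and 8.9 after — 0.9 units further apart.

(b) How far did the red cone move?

3.3

The red cone was near (1.5, 5.1) before and (3.0, 8.0) after, so it travelled √(1.5² + 2.9²) ≈ 3.3 units.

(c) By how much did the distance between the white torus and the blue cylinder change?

-2.6

The distance was about 7.3 in the first image and 4.7 in the second, so they moved 2.6 units closer together.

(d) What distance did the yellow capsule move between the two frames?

3.6

From (7.4, 6.9) to (9.5, 4.0), the yellow capsule covered √(2.1² + 2.9²) ≈ 3.6 units.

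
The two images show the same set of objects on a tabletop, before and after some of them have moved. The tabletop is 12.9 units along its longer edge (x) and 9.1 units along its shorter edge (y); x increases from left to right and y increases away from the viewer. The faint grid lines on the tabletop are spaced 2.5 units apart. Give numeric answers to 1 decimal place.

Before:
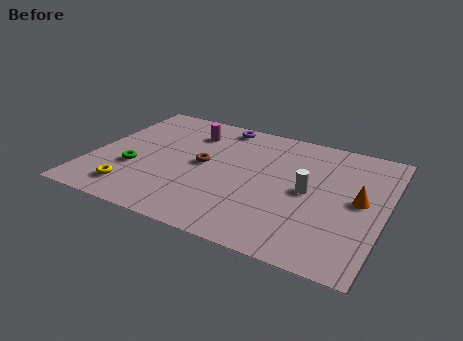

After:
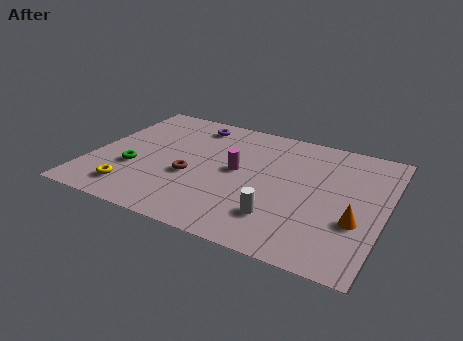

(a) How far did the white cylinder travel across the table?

2.5

The white cylinder was near (9.6, 4.5) before and (8.6, 2.2) after, so it travelled √(1.0² + 2.3²) ≈ 2.5 units.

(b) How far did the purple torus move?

1.3

From (5.2, 8.1) to (4.0, 7.7), the purple torus covered √(1.2² + 0.4²) ≈ 1.3 units.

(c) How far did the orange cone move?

1.5

The orange cone was near (11.8, 4.7) before and (11.8, 3.2) after, so it travelled √(0.0² + 1.5²) ≈ 1.5 units.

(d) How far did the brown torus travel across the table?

1.2

The brown torus moved from about (4.9, 4.7) to (4.5, 3.6), a distance of √(0.4² + 1.1²) ≈ 1.2.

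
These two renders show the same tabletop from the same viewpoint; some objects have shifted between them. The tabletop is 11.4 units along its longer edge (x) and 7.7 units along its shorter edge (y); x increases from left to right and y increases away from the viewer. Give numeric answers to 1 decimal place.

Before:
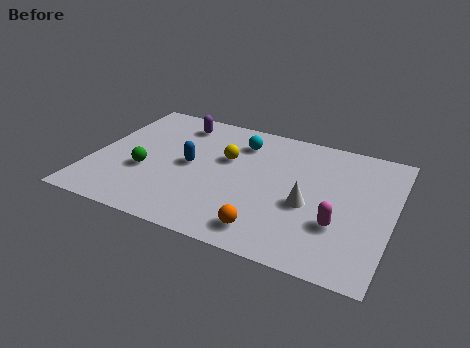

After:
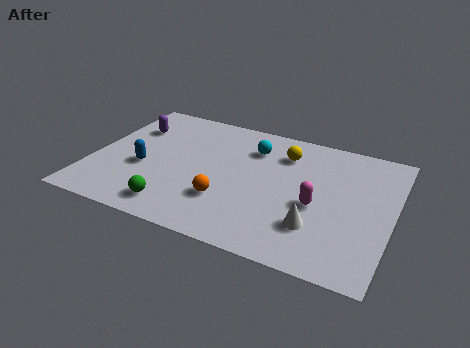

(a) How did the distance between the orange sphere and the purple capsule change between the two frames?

-1.4

Before: roughly 6.6 units apart; after: 5.2. That's 1.4 units closer together.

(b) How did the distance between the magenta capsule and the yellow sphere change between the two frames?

-2.1

Before: roughly 5.1 units apart; after: 3.0. That's 2.1 units closer together.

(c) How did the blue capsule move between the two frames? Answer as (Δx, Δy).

(-1.7, -0.8)

The blue capsule started near (3.7, 3.9) and ended near (2.0, 3.1).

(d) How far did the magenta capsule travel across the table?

1.2

The magenta capsule was near (9.5, 2.5) before and (8.6, 3.3) after, so it travelled √(0.9² + 0.8²) ≈ 1.2 units.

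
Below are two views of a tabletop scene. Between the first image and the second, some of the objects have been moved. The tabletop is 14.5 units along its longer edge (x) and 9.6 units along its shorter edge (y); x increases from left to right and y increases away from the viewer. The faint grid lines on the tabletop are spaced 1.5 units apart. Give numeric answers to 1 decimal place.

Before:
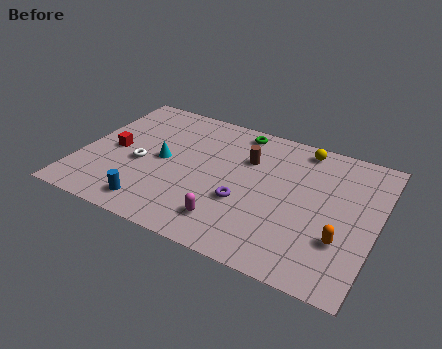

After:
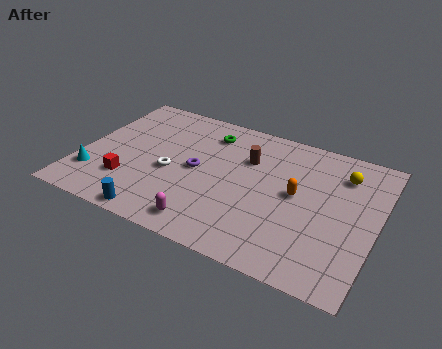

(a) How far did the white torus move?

1.5

From (3.0, 4.1) to (4.5, 4.1), the white torus covered √(1.5² + 0.0²) ≈ 1.5 units.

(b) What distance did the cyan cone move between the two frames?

3.9

The cyan cone was near (4.0, 4.8) before and (0.9, 2.4) after, so it travelled √(3.1² + 2.4²) ≈ 3.9 units.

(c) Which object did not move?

the brown cylinder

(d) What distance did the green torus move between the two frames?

1.6

The green torus moved from about (7.3, 8.5) to (5.9, 7.7), a distance of √(1.4² + 0.8²) ≈ 1.6.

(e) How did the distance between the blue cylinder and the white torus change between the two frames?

+0.4

Before: roughly 2.9 units apart; after: 3.3. That's 0.4 units further apart.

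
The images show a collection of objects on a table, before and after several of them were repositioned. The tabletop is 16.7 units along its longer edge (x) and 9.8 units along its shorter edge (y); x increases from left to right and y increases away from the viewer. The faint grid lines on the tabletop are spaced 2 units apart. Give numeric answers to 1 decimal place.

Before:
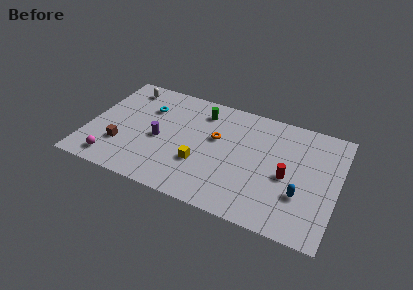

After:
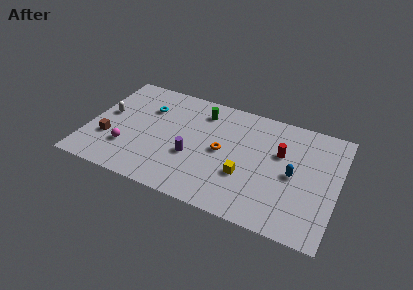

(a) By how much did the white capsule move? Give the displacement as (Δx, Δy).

(-0.9, -2.9)

The white capsule started near (2.0, 8.3) and ended near (1.1, 5.4).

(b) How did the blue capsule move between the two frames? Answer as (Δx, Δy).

(-0.6, 1.5)

The blue capsule was at about (14.4, 3.2) and moved to about (13.8, 4.7).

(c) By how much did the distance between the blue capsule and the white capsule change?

-0.7

The distance was about 13.4 in the first image and 12.7 in the second, so they moved 0.7 units closer together.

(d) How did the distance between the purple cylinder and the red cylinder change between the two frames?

-2.4

They were about 8.6 units apart before and 6.2 after — 2.4 units closer together.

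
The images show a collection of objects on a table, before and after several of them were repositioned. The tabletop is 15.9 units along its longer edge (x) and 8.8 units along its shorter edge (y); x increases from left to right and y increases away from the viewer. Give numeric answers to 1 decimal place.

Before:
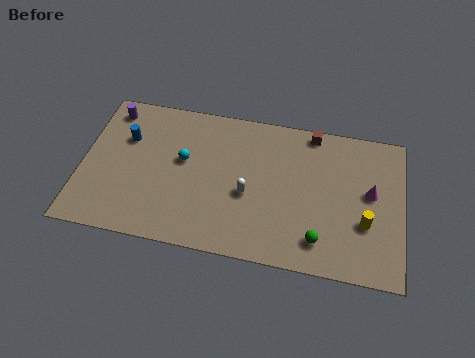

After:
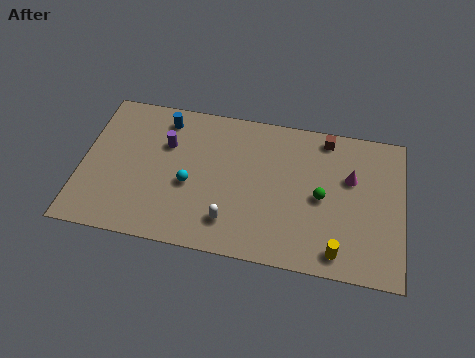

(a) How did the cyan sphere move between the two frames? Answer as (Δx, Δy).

(0.4, -1.4)

From the two frames, the cyan sphere sits at roughly (5.0, 5.1) before and (5.4, 3.7) after.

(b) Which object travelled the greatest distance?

the purple cylinder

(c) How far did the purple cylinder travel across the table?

3.3

The purple cylinder was near (1.2, 7.5) before and (4.1, 5.9) after, so it travelled √(2.9² + 1.6²) ≈ 3.3 units.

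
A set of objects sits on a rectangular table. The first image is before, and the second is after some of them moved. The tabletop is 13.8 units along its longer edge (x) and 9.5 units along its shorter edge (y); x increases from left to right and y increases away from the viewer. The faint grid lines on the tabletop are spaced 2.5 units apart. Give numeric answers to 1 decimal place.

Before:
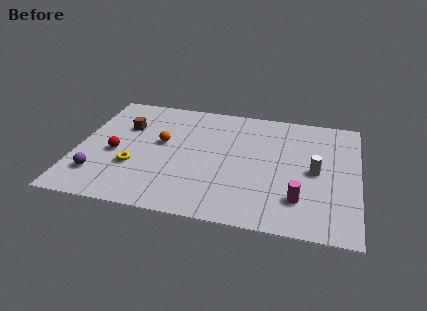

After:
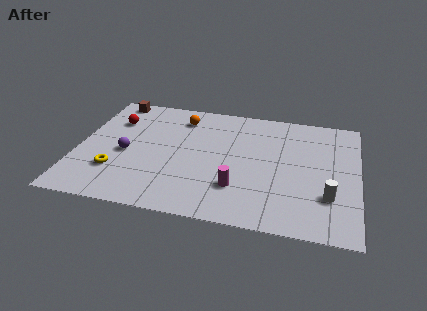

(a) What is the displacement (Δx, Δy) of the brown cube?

(-0.8, 2.2)

The brown cube started near (2.2, 6.4) and ended near (1.4, 8.6).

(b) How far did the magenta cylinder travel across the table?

3.0

The magenta cylinder was near (11.0, 2.3) before and (8.0, 2.6) after, so it travelled √(3.0² + 0.3²) ≈ 3.0 units.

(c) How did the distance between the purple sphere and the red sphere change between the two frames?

+0.7

The distance was about 2.0 in the first image and 2.7 in the second, so they moved 0.7 units further apart.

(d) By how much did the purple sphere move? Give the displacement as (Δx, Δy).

(1.2, 2.0)

The purple sphere started near (1.2, 2.2) and ended near (2.4, 4.2).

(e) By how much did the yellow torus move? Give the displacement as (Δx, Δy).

(-0.9, -0.5)

The yellow torus was at about (2.9, 3.2) and moved to about (2.0, 2.7).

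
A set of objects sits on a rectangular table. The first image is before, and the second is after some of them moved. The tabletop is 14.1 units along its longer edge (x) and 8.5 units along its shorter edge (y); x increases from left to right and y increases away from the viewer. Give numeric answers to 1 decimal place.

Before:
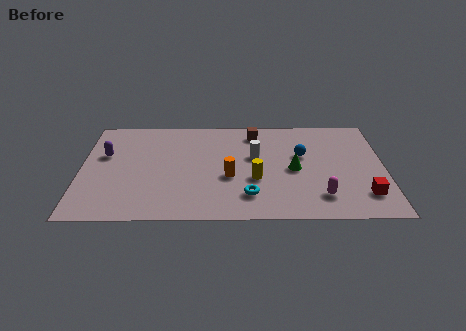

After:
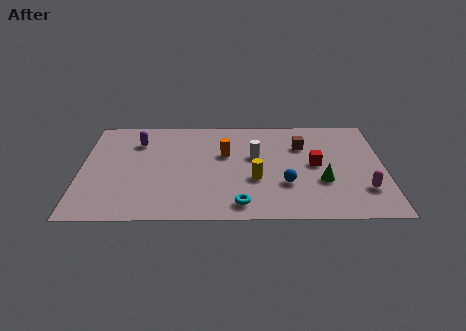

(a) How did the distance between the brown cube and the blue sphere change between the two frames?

+0.4

The distance was about 2.9 in the first image and 3.3 in the second, so they moved 0.4 units further apart.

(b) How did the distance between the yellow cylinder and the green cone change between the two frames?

+1.1

Before: roughly 2.0 units apart; after: 3.1. That's 1.1 units further apart.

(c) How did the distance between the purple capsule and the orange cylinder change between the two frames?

-1.9

Before: roughly 6.1 units apart; after: 4.2. That's 1.9 units closer together.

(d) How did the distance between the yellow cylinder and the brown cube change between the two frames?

-0.3

The distance was about 3.9 in the first image and 3.6 in the second, so they moved 0.3 units closer together.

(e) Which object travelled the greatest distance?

the red cube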